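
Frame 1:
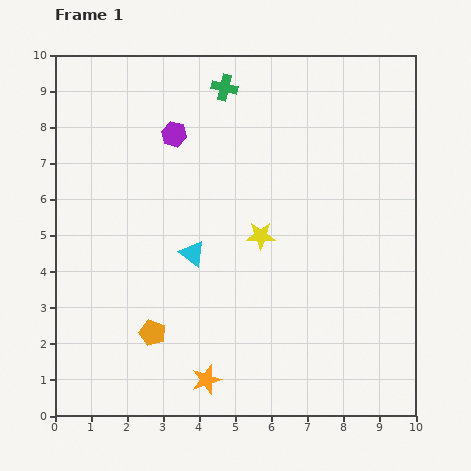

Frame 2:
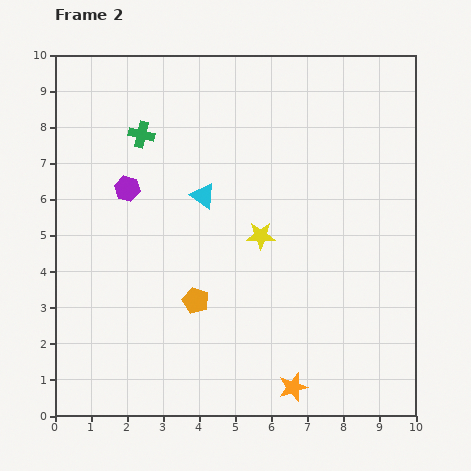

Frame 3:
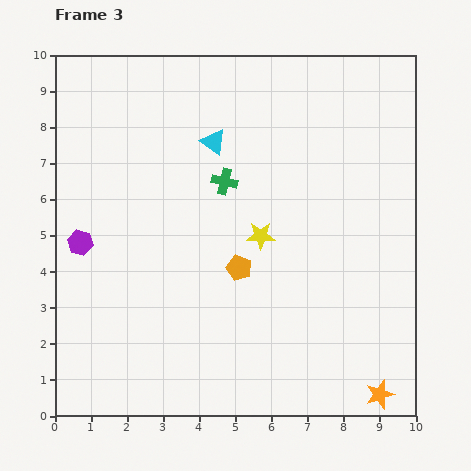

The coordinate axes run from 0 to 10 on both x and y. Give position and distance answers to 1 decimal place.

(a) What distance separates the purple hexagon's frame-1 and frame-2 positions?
2.0

The purple hexagon moved from (3.3, 7.8) to (2.0, 6.3), a distance of √(1.3² + 1.5²) ≈ 2.0.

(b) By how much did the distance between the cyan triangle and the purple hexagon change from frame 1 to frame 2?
-1.2

Distance in frame 1: 3.3. Distance in frame 2: 2.1.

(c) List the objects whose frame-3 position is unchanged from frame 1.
the yellow star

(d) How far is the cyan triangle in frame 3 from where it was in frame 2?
1.5

The cyan triangle moved from (4.1, 6.1) to (4.4, 7.6), a distance of √(0.3² + 1.5²) ≈ 1.5.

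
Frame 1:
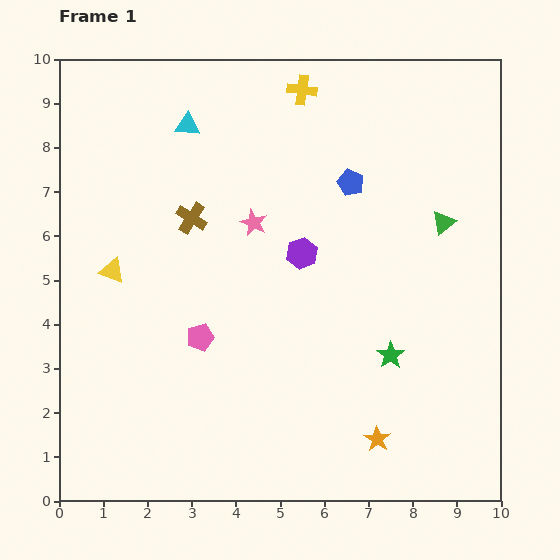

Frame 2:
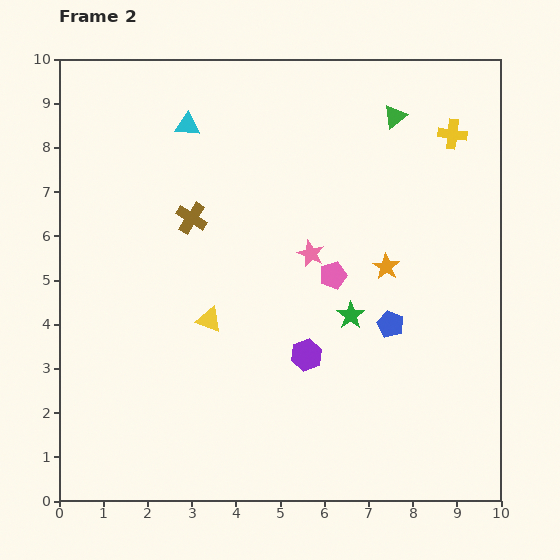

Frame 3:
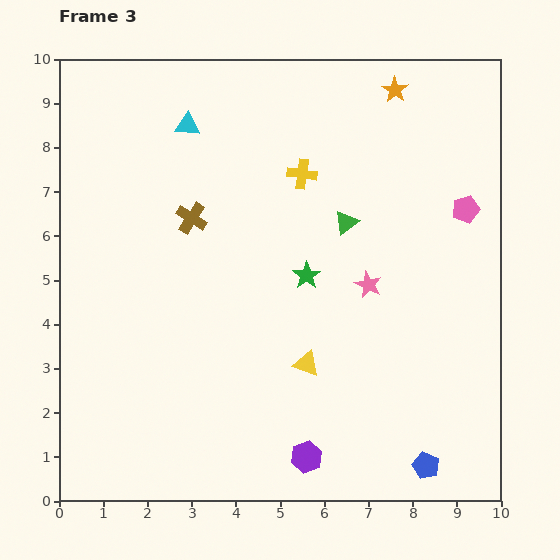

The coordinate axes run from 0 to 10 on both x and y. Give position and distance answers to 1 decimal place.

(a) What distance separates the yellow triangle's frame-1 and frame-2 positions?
2.5

The yellow triangle moved from (1.2, 5.2) to (3.4, 4.1), a distance of √(2.2² + 1.1²) ≈ 2.5.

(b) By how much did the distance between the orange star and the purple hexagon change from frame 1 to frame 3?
+4.0

Distance in frame 1: 4.5. Distance in frame 3: 8.5.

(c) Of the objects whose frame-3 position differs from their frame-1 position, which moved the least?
the yellow cross

(moved 1.9)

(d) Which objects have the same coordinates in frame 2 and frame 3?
the brown cross, the cyan triangle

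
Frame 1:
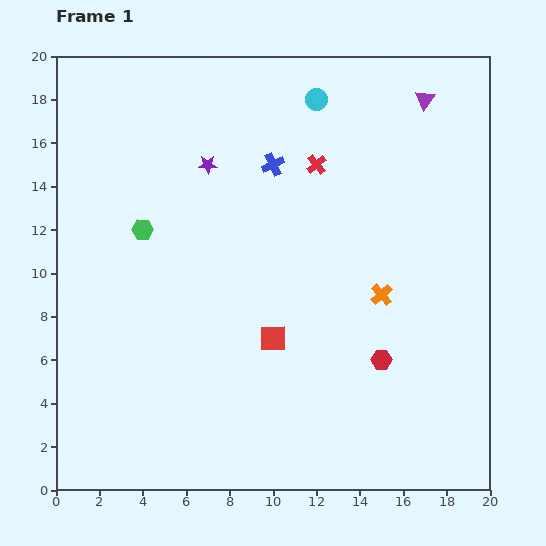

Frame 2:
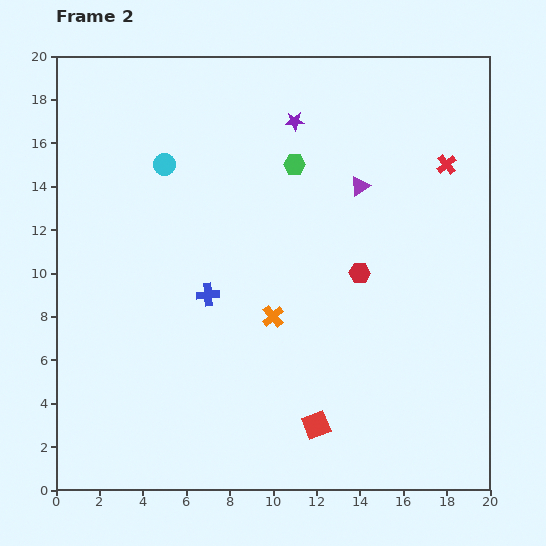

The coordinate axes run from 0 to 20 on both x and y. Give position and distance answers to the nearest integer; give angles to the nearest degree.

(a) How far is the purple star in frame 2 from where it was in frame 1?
4

The purple star moved from (7, 15) to (11, 17), a distance of √(4² + 2²) ≈ 4.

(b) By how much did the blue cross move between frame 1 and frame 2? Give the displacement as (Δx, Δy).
(-3, -6)

The blue cross was at (10, 15) in frame 1 and (7, 9) in frame 2.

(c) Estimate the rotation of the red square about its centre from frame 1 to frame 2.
19° counter-clockwise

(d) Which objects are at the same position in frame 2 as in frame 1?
none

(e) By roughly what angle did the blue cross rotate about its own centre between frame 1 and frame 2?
19° clockwise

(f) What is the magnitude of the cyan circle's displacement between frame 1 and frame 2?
8

The cyan circle moved from (12, 18) to (5, 15), a distance of √(7² + 3²) ≈ 8.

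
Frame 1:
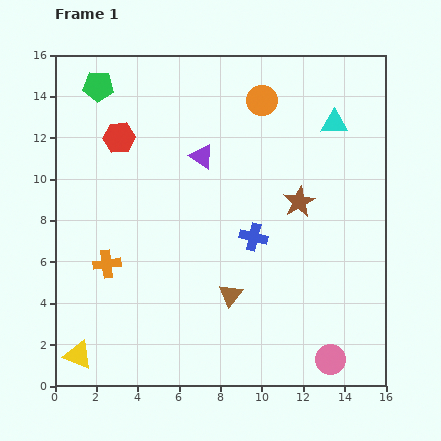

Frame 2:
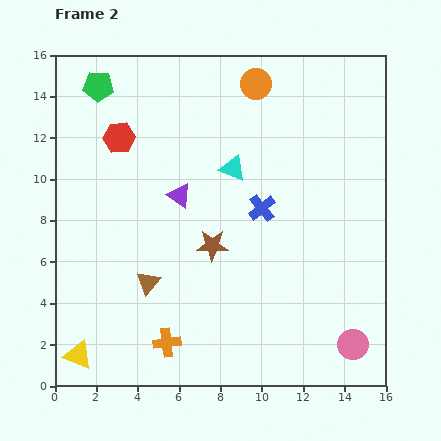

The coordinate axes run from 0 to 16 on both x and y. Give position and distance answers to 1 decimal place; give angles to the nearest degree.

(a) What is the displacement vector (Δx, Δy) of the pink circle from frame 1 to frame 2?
(1.1, 0.7)

The pink circle was at (13.3, 1.3) in frame 1 and (14.4, 2.0) in frame 2.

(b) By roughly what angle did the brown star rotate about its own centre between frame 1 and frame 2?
30° clockwise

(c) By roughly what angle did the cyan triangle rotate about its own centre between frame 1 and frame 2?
22° clockwise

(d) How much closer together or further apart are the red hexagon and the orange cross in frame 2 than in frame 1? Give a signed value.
+4.1

Distance in frame 1: 6.1. Distance in frame 2: 10.2.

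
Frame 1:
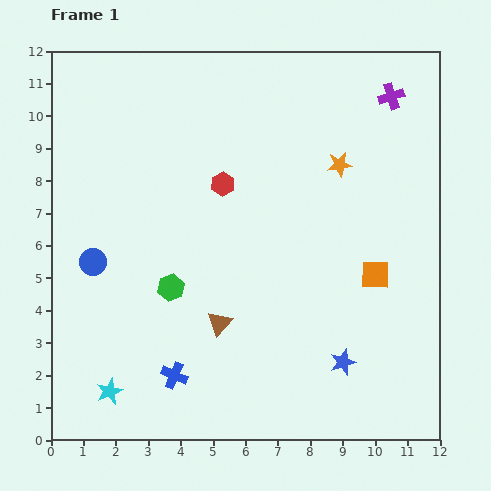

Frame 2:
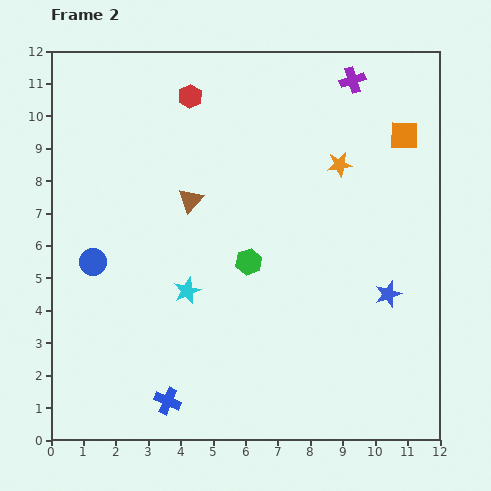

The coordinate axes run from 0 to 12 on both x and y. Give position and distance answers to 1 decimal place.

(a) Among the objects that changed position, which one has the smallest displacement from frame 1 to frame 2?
the blue cross

(moved 0.8)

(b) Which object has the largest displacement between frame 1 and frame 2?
the orange square

(moved 4.4; next 3.9)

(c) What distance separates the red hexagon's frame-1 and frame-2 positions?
2.9

The red hexagon moved from (5.3, 7.9) to (4.3, 10.6), a distance of √(1.0² + 2.7²) ≈ 2.9.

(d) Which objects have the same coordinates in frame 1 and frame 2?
the orange star, the blue circle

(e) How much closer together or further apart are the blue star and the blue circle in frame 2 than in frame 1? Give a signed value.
+0.9

Distance in frame 1: 8.3. Distance in frame 2: 9.2.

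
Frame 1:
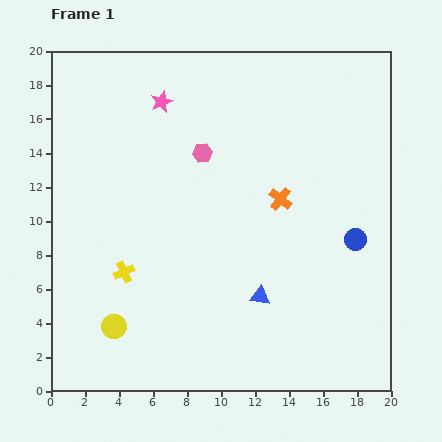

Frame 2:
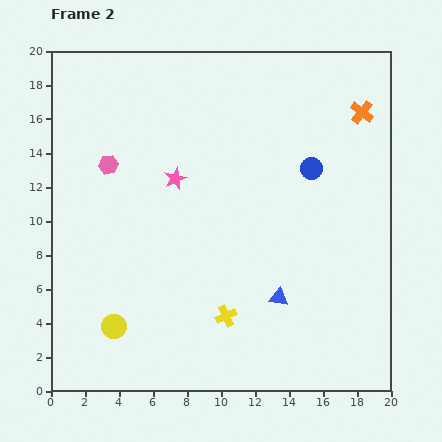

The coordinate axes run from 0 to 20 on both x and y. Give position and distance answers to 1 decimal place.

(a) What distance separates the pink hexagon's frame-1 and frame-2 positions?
5.5

The pink hexagon moved from (8.9, 14.0) to (3.4, 13.3), a distance of √(5.5² + 0.7²) ≈ 5.5.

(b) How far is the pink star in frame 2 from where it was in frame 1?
4.6

The pink star moved from (6.5, 17.0) to (7.3, 12.5), a distance of √(0.8² + 4.5²) ≈ 4.6.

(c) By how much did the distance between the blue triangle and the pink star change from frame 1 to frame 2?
-3.5

Distance in frame 1: 12.8. Distance in frame 2: 9.3.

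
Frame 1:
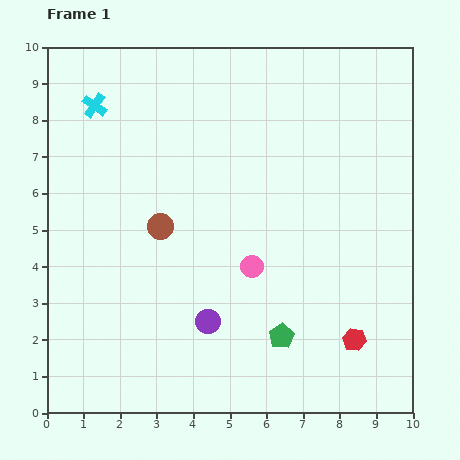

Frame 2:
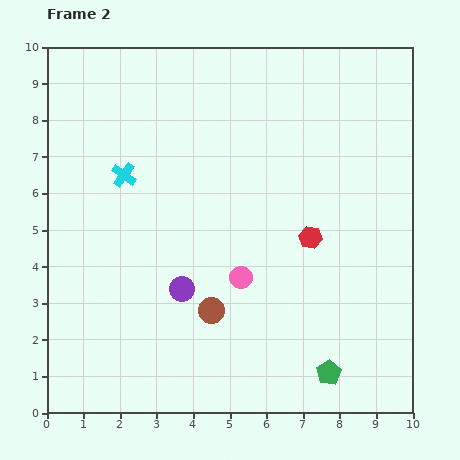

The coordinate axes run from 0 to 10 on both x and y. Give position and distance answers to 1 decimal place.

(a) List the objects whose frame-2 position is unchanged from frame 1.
none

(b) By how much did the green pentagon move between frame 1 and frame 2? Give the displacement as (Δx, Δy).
(1.3, -1.0)

The green pentagon was at (6.4, 2.1) in frame 1 and (7.7, 1.1) in frame 2.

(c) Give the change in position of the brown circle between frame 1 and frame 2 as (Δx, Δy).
(1.4, -2.3)

The brown circle was at (3.1, 5.1) in frame 1 and (4.5, 2.8) in frame 2.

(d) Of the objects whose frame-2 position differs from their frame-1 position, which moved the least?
the pink circle

(moved 0.4)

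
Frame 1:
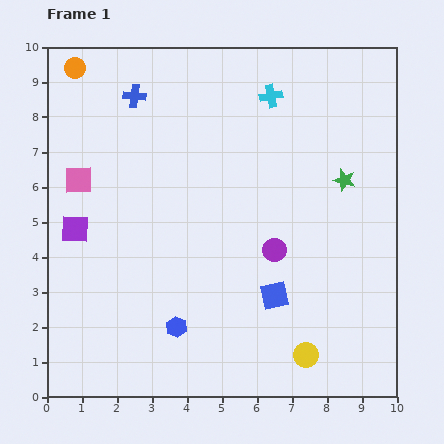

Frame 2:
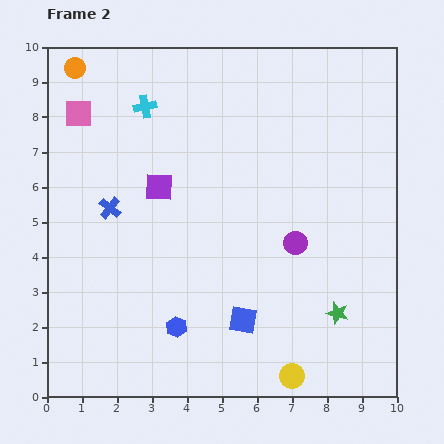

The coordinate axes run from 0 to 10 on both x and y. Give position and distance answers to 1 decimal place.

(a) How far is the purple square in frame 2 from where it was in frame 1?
2.7

The purple square moved from (0.8, 4.8) to (3.2, 6.0), a distance of √(2.4² + 1.2²) ≈ 2.7.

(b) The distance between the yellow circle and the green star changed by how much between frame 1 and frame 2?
-2.9

Distance in frame 1: 5.1. Distance in frame 2: 2.2.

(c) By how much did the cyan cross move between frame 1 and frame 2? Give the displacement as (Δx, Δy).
(-3.6, -0.3)

The cyan cross was at (6.4, 8.6) in frame 1 and (2.8, 8.3) in frame 2.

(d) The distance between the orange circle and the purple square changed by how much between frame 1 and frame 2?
-0.4

Distance in frame 1: 4.6. Distance in frame 2: 4.2.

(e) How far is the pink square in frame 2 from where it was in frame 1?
1.9

The pink square moved from (0.9, 6.2) to (0.9, 8.1), a distance of √(0.0² + 1.9²) ≈ 1.9.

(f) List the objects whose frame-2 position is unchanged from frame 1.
the orange circle, the blue hexagon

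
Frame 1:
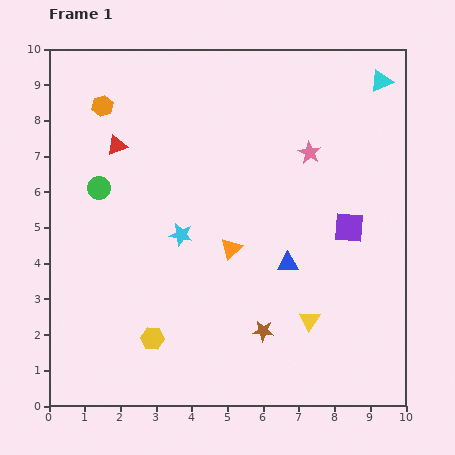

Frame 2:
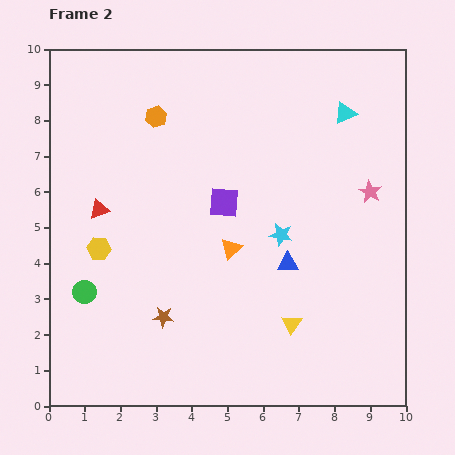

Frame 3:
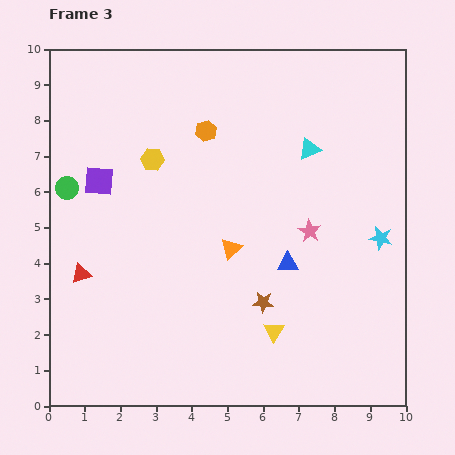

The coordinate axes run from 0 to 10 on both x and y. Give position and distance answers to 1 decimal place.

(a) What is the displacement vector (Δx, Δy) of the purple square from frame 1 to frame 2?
(-3.5, 0.7)

The purple square was at (8.4, 5.0) in frame 1 and (4.9, 5.7) in frame 2.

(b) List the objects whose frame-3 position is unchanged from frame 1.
the orange triangle, the blue triangle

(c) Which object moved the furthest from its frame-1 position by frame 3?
the purple square

(moved 7.1; next 5.6)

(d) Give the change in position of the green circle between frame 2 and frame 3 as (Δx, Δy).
(-0.5, 2.9)

The green circle was at (1.0, 3.2) in frame 2 and (0.5, 6.1) in frame 3.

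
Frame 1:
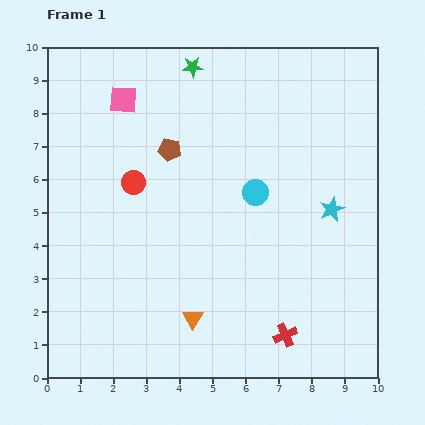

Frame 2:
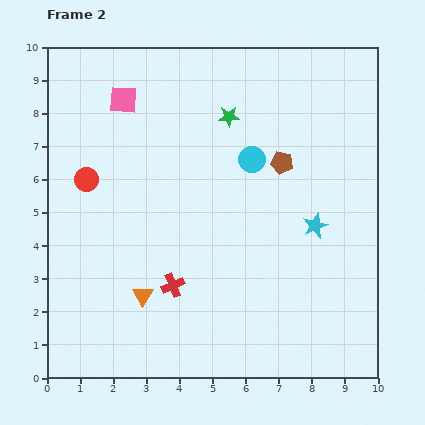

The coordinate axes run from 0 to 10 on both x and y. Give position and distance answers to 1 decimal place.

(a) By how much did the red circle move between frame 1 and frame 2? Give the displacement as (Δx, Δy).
(-1.4, 0.1)

The red circle was at (2.6, 5.9) in frame 1 and (1.2, 6.0) in frame 2.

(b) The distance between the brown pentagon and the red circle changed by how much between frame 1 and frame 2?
+4.4

Distance in frame 1: 1.5. Distance in frame 2: 5.9.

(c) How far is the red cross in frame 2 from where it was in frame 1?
3.7

The red cross moved from (7.2, 1.3) to (3.8, 2.8), a distance of √(3.4² + 1.5²) ≈ 3.7.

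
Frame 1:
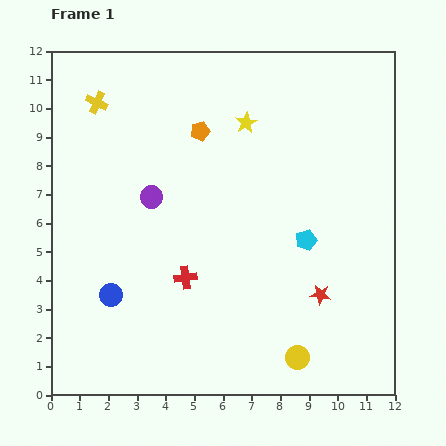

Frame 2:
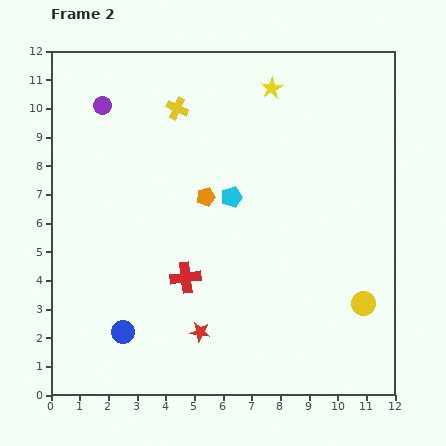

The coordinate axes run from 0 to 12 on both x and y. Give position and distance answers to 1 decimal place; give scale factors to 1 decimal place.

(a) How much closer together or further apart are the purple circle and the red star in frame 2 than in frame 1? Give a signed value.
+1.8

Distance in frame 1: 6.8. Distance in frame 2: 8.6.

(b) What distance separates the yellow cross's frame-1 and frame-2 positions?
2.8

The yellow cross moved from (1.6, 10.2) to (4.4, 10.0), a distance of √(2.8² + 0.2²) ≈ 2.8.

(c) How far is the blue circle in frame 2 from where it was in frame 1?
1.4

The blue circle moved from (2.1, 3.5) to (2.5, 2.2), a distance of √(0.4² + 1.3²) ≈ 1.4.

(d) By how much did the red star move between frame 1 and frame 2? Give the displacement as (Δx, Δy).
(-4.2, -1.3)

The red star was at (9.4, 3.5) in frame 1 and (5.2, 2.2) in frame 2.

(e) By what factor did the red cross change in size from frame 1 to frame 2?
1.3×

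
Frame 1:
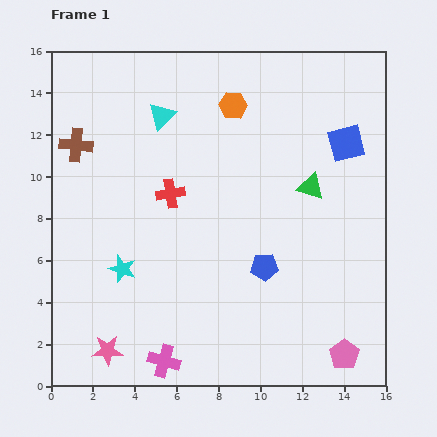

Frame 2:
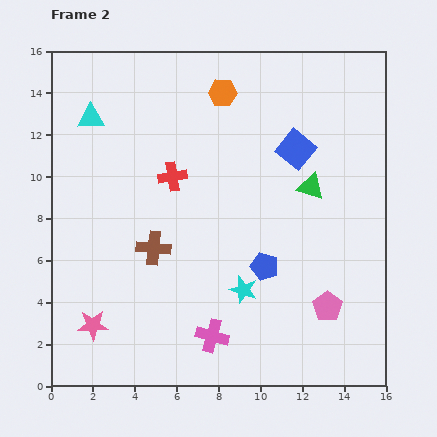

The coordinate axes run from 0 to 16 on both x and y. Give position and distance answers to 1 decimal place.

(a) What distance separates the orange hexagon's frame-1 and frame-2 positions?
0.8

The orange hexagon moved from (8.7, 13.4) to (8.2, 14.0), a distance of √(0.5² + 0.6²) ≈ 0.8.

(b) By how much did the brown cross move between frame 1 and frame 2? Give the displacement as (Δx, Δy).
(3.7, -4.9)

The brown cross was at (1.2, 11.5) in frame 1 and (4.9, 6.6) in frame 2.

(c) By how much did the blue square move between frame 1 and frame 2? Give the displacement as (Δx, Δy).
(-2.4, -0.3)

The blue square was at (14.1, 11.6) in frame 1 and (11.7, 11.3) in frame 2.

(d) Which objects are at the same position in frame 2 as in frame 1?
the blue pentagon, the green triangle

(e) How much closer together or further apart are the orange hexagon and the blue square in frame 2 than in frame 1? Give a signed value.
-1.3

Distance in frame 1: 5.7. Distance in frame 2: 4.4.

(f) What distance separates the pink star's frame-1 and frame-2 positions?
1.4

The pink star moved from (2.7, 1.7) to (2.0, 2.9), a distance of √(0.7² + 1.2²) ≈ 1.4.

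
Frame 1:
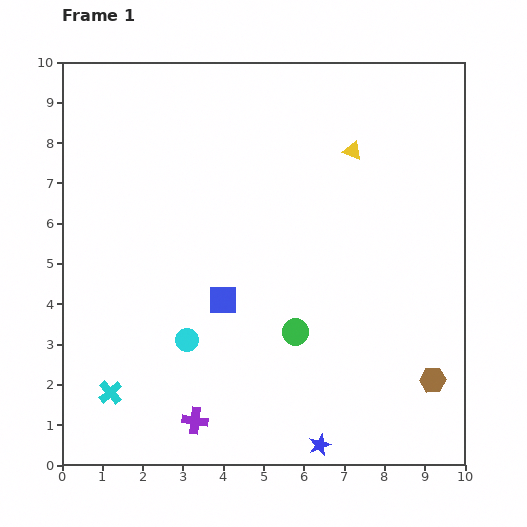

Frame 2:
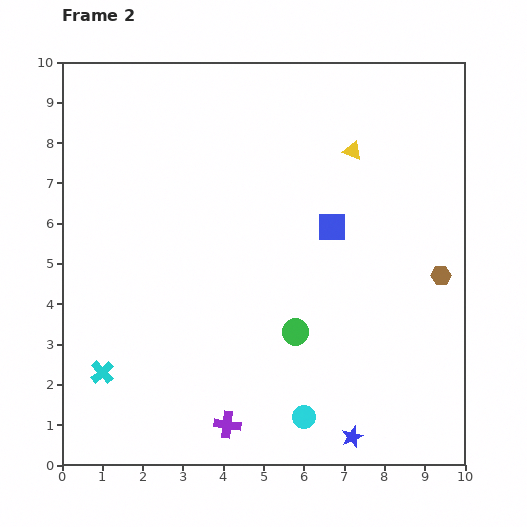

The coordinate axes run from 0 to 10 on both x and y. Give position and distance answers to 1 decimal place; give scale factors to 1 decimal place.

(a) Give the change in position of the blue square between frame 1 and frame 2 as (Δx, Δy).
(2.7, 1.8)

The blue square was at (4.0, 4.1) in frame 1 and (6.7, 5.9) in frame 2.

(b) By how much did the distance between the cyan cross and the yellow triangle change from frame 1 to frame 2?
-0.2

Distance in frame 1: 8.5. Distance in frame 2: 8.3.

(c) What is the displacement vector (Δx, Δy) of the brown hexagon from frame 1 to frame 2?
(0.2, 2.6)

The brown hexagon was at (9.2, 2.1) in frame 1 and (9.4, 4.7) in frame 2.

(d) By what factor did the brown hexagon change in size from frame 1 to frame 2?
0.8×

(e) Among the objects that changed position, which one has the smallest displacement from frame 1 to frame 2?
the cyan cross

(moved 0.5)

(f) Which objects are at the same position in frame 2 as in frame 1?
the green circle, the yellow triangle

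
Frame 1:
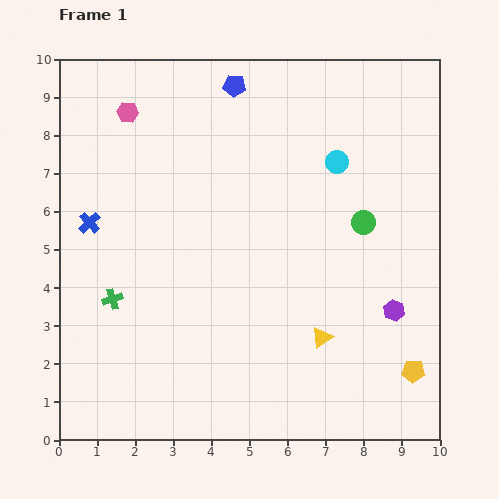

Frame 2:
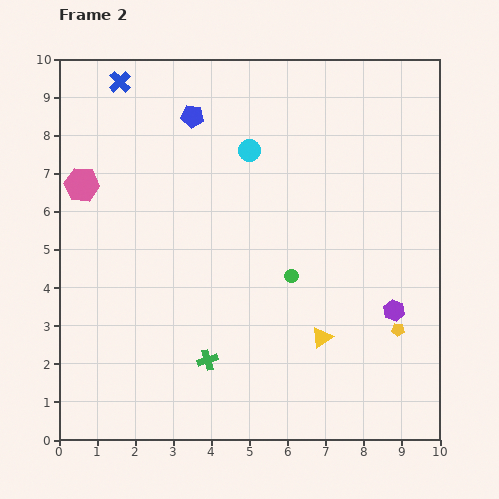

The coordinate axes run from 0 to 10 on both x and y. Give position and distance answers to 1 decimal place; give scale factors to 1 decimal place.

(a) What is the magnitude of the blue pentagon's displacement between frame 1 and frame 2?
1.4

The blue pentagon moved from (4.6, 9.3) to (3.5, 8.5), a distance of √(1.1² + 0.8²) ≈ 1.4.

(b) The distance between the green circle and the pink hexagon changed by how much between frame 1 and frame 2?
-0.8

Distance in frame 1: 6.8. Distance in frame 2: 6.0.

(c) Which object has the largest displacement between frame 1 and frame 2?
the blue cross

(moved 3.8; next 3.0)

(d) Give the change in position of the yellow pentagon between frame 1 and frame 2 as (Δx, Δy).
(-0.4, 1.1)

The yellow pentagon was at (9.3, 1.8) in frame 1 and (8.9, 2.9) in frame 2.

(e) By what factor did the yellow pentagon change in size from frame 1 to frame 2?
0.6×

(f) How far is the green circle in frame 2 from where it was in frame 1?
2.4

The green circle moved from (8.0, 5.7) to (6.1, 4.3), a distance of √(1.9² + 1.4²) ≈ 2.4.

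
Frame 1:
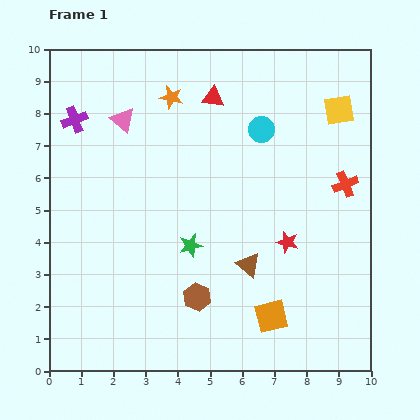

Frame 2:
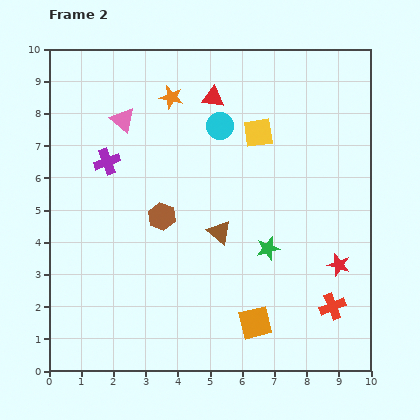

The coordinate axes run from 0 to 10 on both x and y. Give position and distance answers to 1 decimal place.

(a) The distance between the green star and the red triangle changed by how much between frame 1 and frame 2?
+0.3

Distance in frame 1: 4.7. Distance in frame 2: 5.0.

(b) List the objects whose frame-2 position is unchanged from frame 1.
the red triangle, the pink triangle, the orange star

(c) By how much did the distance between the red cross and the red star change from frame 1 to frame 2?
-1.2

Distance in frame 1: 2.5. Distance in frame 2: 1.3.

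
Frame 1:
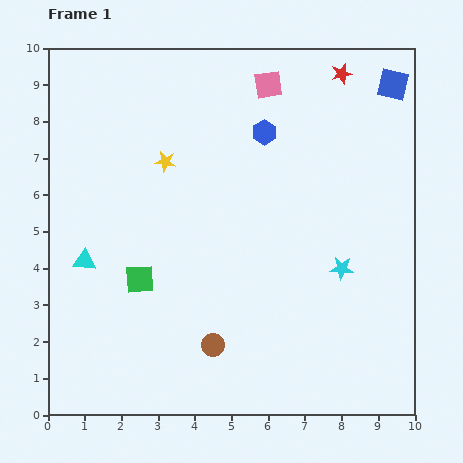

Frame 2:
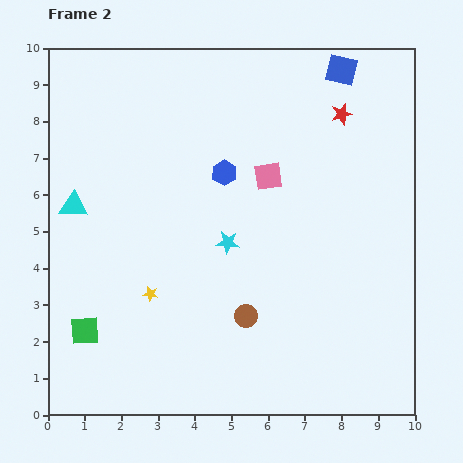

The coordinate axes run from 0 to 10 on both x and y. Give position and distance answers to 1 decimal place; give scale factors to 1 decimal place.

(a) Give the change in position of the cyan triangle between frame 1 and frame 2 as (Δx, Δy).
(-0.3, 1.5)

The cyan triangle was at (1.0, 4.2) in frame 1 and (0.7, 5.7) in frame 2.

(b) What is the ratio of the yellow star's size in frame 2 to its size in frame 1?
0.7×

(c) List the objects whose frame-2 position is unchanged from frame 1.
none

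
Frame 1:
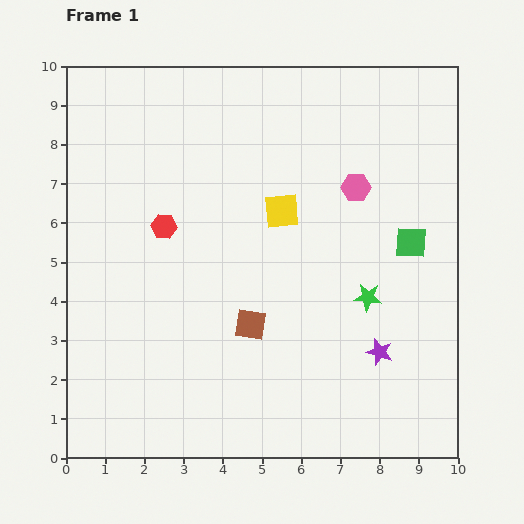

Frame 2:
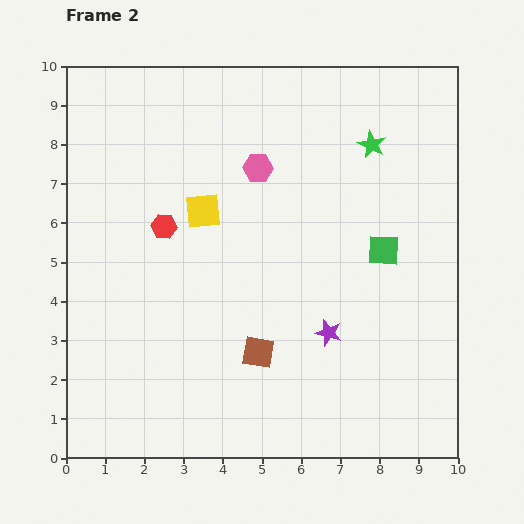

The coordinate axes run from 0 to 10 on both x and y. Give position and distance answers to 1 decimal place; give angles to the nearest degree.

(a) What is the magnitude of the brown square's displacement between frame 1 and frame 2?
0.7

The brown square moved from (4.7, 3.4) to (4.9, 2.7), a distance of √(0.2² + 0.7²) ≈ 0.7.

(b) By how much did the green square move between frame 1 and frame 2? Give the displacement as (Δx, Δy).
(-0.7, -0.2)

The green square was at (8.8, 5.5) in frame 1 and (8.1, 5.3) in frame 2.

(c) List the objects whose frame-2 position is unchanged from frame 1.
the red hexagon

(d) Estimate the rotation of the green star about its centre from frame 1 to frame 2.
21° clockwise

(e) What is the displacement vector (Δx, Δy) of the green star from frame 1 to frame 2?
(0.1, 3.9)

The green star was at (7.7, 4.1) in frame 1 and (7.8, 8.0) in frame 2.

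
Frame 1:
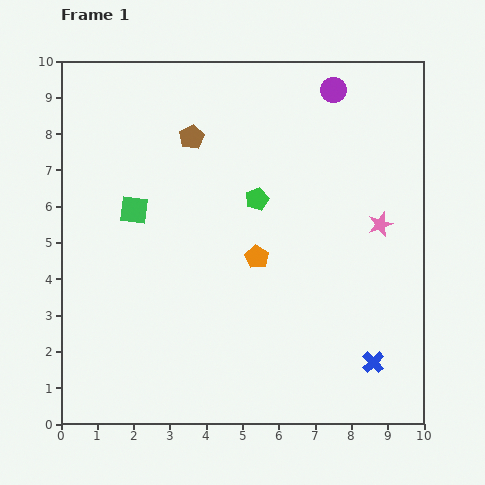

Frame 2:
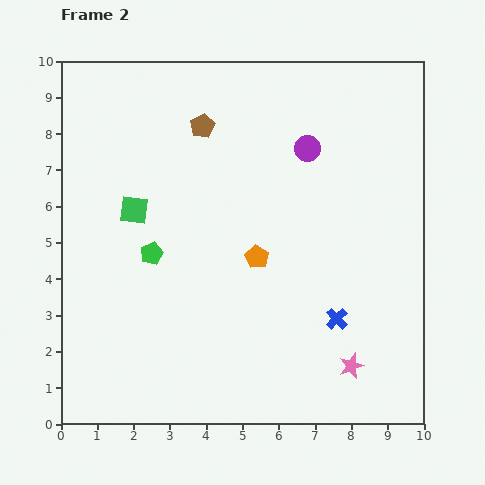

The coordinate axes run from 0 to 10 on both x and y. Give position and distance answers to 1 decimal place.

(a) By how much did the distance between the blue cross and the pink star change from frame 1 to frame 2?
-2.4

Distance in frame 1: 3.8. Distance in frame 2: 1.4.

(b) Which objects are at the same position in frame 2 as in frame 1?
the orange pentagon, the green square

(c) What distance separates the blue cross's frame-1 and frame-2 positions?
1.6

The blue cross moved from (8.6, 1.7) to (7.6, 2.9), a distance of √(1.0² + 1.2²) ≈ 1.6.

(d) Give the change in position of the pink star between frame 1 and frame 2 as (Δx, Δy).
(-0.8, -3.9)

The pink star was at (8.8, 5.5) in frame 1 and (8.0, 1.6) in frame 2.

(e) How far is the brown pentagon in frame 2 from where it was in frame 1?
0.4

The brown pentagon moved from (3.6, 7.9) to (3.9, 8.2), a distance of √(0.3² + 0.3²) ≈ 0.4.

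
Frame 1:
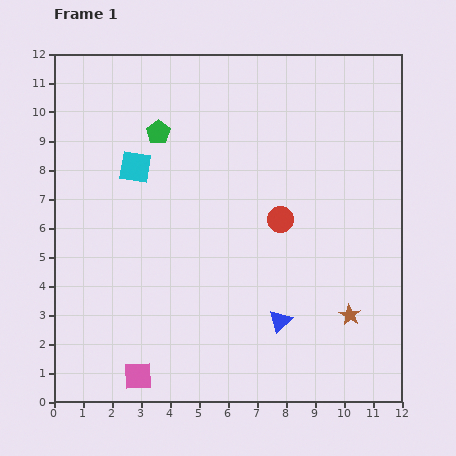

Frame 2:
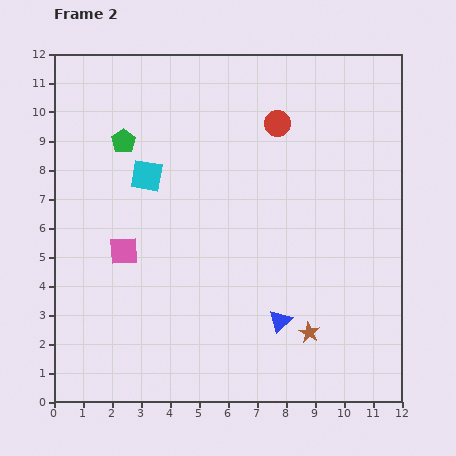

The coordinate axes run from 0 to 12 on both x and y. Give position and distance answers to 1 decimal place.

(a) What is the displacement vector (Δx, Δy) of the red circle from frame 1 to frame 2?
(-0.1, 3.3)

The red circle was at (7.8, 6.3) in frame 1 and (7.7, 9.6) in frame 2.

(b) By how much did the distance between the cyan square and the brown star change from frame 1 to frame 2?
-1.2

Distance in frame 1: 9.0. Distance in frame 2: 7.8.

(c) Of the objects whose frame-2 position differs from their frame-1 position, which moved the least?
the cyan square

(moved 0.5)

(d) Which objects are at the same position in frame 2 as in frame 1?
the blue triangle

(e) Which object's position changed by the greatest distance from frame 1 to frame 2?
the pink square

(moved 4.3; next 3.3)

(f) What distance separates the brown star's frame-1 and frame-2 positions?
1.5

The brown star moved from (10.2, 3.0) to (8.8, 2.4), a distance of √(1.4² + 0.6²) ≈ 1.5.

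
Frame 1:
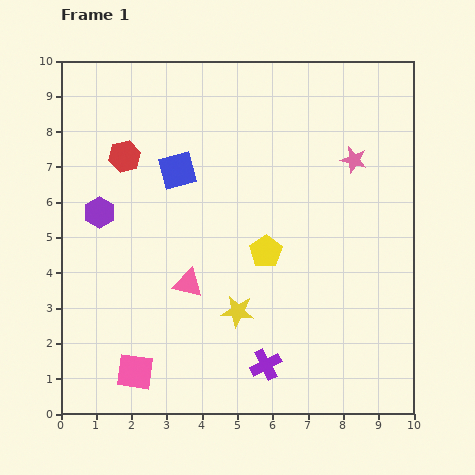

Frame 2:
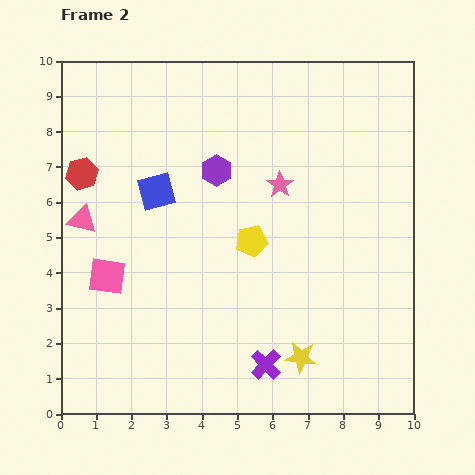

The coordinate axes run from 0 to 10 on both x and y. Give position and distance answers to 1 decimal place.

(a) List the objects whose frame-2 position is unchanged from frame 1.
the purple cross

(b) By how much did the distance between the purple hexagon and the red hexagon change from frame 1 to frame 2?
+2.1

Distance in frame 1: 1.7. Distance in frame 2: 3.8.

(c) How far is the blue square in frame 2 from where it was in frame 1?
0.8

The blue square moved from (3.3, 6.9) to (2.7, 6.3), a distance of √(0.6² + 0.6²) ≈ 0.8.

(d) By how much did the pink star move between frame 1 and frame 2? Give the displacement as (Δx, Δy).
(-2.1, -0.7)

The pink star was at (8.3, 7.2) in frame 1 and (6.2, 6.5) in frame 2.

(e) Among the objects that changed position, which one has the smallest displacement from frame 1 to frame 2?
the yellow pentagon

(moved 0.5)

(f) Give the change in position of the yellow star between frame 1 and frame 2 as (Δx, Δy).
(1.8, -1.3)

The yellow star was at (5.0, 2.9) in frame 1 and (6.8, 1.6) in frame 2.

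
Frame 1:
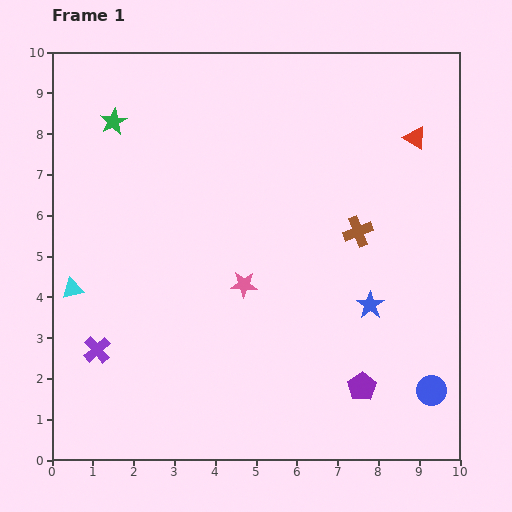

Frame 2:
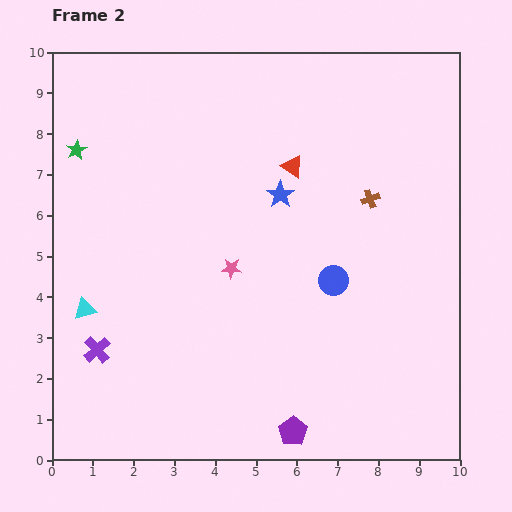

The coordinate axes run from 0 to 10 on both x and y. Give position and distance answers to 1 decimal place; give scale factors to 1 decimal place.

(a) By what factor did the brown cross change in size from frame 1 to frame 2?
0.6×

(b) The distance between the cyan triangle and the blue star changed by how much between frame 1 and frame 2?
-1.7

Distance in frame 1: 7.3. Distance in frame 2: 5.6.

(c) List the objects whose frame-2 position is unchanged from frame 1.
the purple cross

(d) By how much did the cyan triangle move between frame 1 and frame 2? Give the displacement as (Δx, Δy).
(0.3, -0.5)

The cyan triangle was at (0.5, 4.2) in frame 1 and (0.8, 3.7) in frame 2.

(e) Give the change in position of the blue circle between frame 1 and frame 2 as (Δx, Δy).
(-2.4, 2.7)

The blue circle was at (9.3, 1.7) in frame 1 and (6.9, 4.4) in frame 2.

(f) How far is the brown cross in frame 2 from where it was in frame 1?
0.9

The brown cross moved from (7.5, 5.6) to (7.8, 6.4), a distance of √(0.3² + 0.8²) ≈ 0.9.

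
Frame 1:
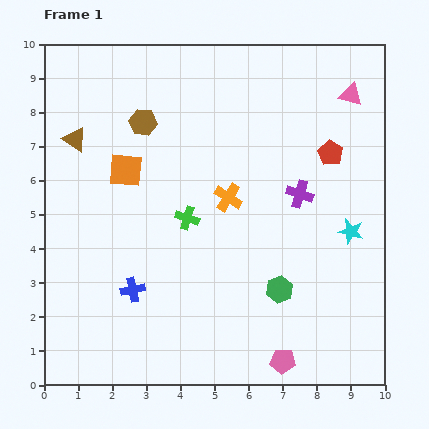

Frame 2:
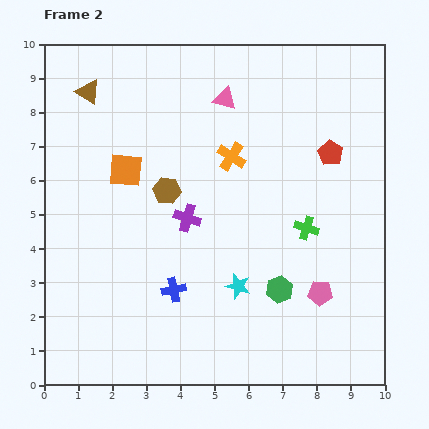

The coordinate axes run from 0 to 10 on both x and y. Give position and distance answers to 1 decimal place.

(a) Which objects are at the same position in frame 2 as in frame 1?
the orange square, the red pentagon, the green hexagon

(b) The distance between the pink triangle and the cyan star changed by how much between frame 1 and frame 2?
+1.5

Distance in frame 1: 4.0. Distance in frame 2: 5.5.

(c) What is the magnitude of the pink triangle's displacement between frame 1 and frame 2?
3.7

The pink triangle moved from (9.0, 8.5) to (5.3, 8.4), a distance of √(3.7² + 0.1²) ≈ 3.7.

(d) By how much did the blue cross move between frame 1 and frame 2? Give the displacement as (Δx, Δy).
(1.2, 0.0)

The blue cross was at (2.6, 2.8) in frame 1 and (3.8, 2.8) in frame 2.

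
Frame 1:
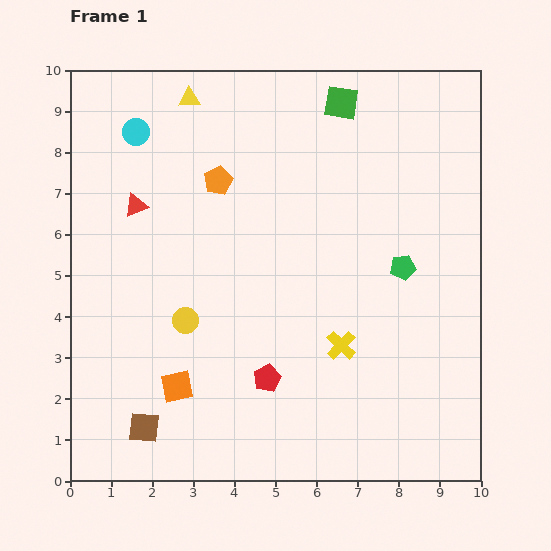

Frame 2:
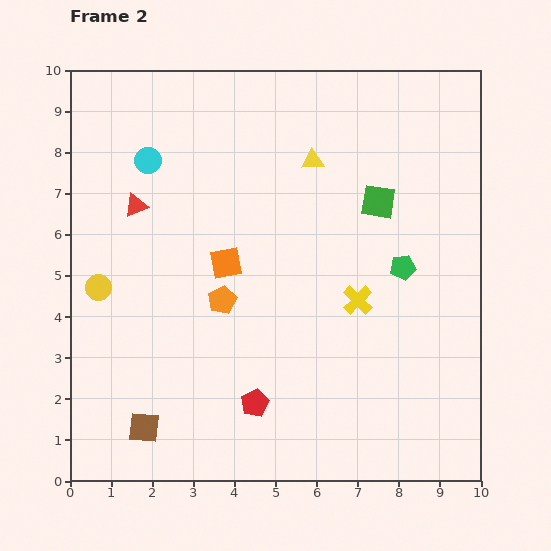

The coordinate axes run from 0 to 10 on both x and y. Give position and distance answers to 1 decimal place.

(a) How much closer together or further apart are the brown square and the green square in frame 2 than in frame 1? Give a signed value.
-1.3

Distance in frame 1: 9.2. Distance in frame 2: 7.9.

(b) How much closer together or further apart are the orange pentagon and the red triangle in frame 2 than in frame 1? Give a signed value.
+1.0

Distance in frame 1: 2.1. Distance in frame 2: 3.1.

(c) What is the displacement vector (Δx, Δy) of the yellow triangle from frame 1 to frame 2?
(3.0, -1.5)

The yellow triangle was at (2.9, 9.3) in frame 1 and (5.9, 7.8) in frame 2.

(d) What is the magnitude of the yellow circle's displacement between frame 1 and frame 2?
2.2

The yellow circle moved from (2.8, 3.9) to (0.7, 4.7), a distance of √(2.1² + 0.8²) ≈ 2.2.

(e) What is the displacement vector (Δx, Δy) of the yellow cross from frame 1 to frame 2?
(0.4, 1.1)

The yellow cross was at (6.6, 3.3) in frame 1 and (7.0, 4.4) in frame 2.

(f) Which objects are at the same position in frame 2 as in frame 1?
the red triangle, the brown square, the green pentagon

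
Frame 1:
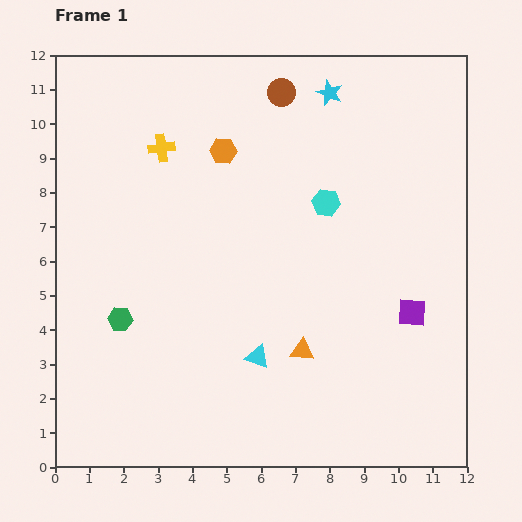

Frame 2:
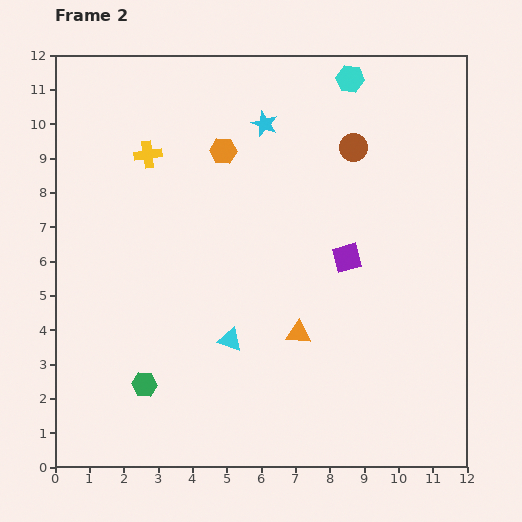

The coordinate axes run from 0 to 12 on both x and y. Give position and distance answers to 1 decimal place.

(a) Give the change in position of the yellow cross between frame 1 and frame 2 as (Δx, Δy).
(-0.4, -0.2)

The yellow cross was at (3.1, 9.3) in frame 1 and (2.7, 9.1) in frame 2.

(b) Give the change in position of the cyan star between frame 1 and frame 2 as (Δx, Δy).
(-1.9, -0.9)

The cyan star was at (8.0, 10.9) in frame 1 and (6.1, 10.0) in frame 2.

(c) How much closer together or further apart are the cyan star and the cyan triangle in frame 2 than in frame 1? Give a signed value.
-1.6

Distance in frame 1: 8.0. Distance in frame 2: 6.4.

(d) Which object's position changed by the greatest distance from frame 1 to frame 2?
the cyan hexagon

(moved 3.7; next 2.6)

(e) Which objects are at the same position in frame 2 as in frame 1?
the orange hexagon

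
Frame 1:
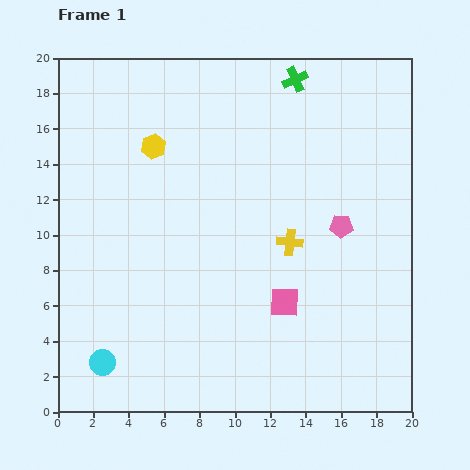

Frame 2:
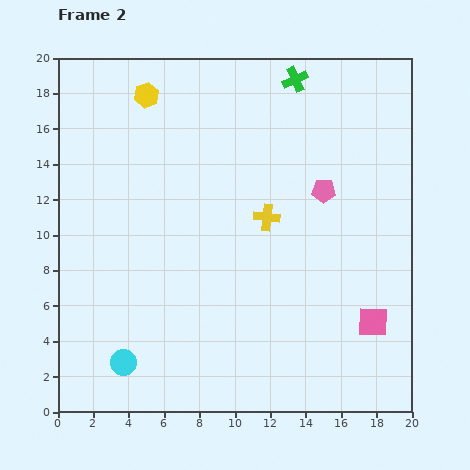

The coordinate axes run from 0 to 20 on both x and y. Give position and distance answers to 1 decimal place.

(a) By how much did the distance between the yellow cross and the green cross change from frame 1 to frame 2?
-1.2

Distance in frame 1: 9.2. Distance in frame 2: 8.0.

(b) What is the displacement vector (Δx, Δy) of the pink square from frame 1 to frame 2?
(5.0, -1.1)

The pink square was at (12.8, 6.2) in frame 1 and (17.8, 5.1) in frame 2.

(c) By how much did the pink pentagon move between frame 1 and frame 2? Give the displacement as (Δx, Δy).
(-1.0, 2.0)

The pink pentagon was at (16.0, 10.5) in frame 1 and (15.0, 12.5) in frame 2.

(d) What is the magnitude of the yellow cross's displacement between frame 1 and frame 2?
1.9

The yellow cross moved from (13.1, 9.6) to (11.8, 11.0), a distance of √(1.3² + 1.4²) ≈ 1.9.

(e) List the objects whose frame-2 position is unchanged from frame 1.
the green cross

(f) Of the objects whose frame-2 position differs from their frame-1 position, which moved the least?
the cyan circle

(moved 1.2)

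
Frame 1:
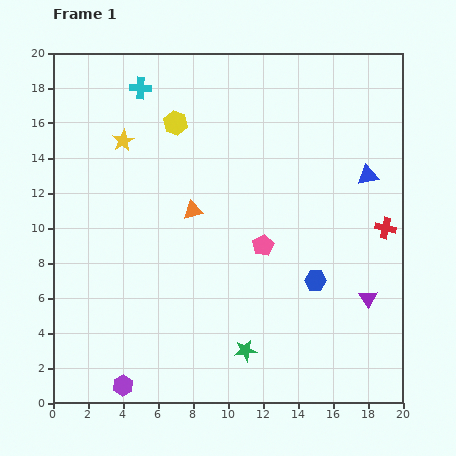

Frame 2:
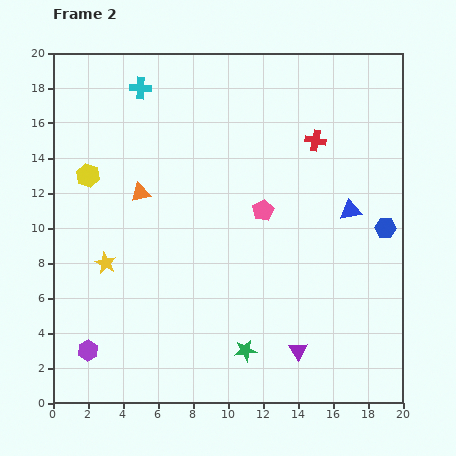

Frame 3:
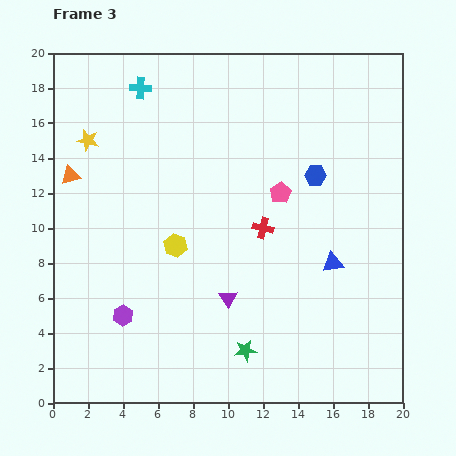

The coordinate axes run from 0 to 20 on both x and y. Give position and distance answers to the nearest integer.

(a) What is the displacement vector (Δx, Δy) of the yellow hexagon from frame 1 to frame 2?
(-5, -3)

The yellow hexagon was at (7, 16) in frame 1 and (2, 13) in frame 2.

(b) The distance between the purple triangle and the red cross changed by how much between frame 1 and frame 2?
+8

Distance in frame 1: 4. Distance in frame 2: 12.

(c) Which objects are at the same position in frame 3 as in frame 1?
the cyan cross, the green star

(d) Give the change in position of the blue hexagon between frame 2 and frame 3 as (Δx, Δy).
(-4, 3)

The blue hexagon was at (19, 10) in frame 2 and (15, 13) in frame 3.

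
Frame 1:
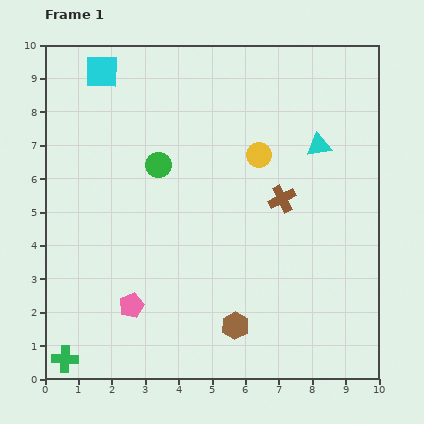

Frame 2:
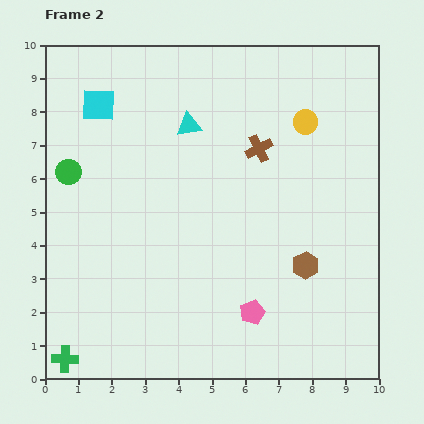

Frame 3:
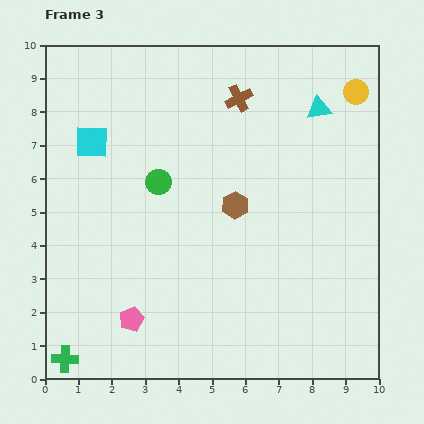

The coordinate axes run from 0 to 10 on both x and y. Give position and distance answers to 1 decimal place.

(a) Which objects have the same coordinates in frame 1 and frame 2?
the green cross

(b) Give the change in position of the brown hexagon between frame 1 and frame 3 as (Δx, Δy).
(0.0, 3.6)

The brown hexagon was at (5.7, 1.6) in frame 1 and (5.7, 5.2) in frame 3.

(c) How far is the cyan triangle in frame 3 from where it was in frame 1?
1.1

The cyan triangle moved from (8.2, 7.0) to (8.2, 8.1), a distance of √(0.0² + 1.1²) ≈ 1.1.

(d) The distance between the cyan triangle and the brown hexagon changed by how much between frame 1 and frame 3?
-2.2

Distance in frame 1: 6.0. Distance in frame 3: 3.8.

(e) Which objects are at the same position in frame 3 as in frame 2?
the green cross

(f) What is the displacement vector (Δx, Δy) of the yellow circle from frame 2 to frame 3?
(1.5, 0.9)

The yellow circle was at (7.8, 7.7) in frame 2 and (9.3, 8.6) in frame 3.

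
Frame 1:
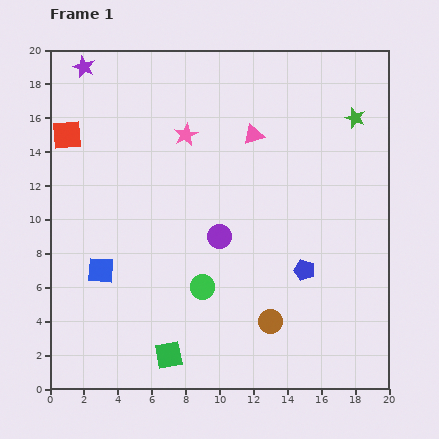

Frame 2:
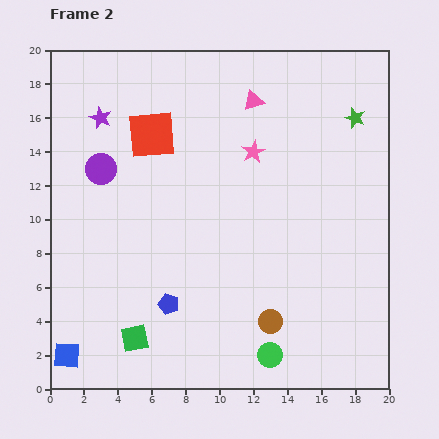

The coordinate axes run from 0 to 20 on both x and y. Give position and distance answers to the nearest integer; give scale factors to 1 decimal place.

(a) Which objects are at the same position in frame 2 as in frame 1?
the brown circle, the green star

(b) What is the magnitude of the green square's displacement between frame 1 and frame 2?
2

The green square moved from (7, 2) to (5, 3), a distance of √(2² + 1²) ≈ 2.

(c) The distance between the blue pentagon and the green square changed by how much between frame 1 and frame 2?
-6

Distance in frame 1: 9. Distance in frame 2: 3.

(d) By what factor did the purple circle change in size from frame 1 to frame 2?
1.3×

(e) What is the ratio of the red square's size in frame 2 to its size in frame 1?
1.6×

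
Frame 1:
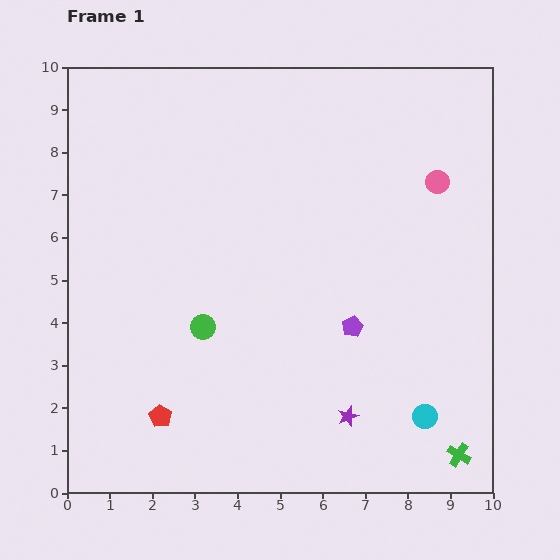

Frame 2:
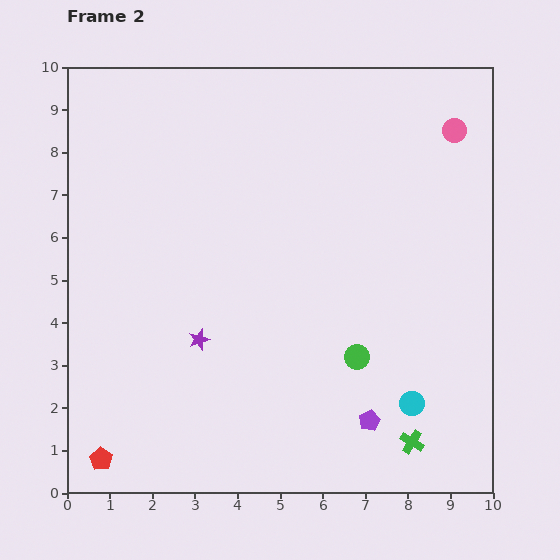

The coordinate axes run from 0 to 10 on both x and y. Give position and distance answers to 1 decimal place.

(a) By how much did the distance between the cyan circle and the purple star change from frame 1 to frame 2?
+3.4

Distance in frame 1: 1.8. Distance in frame 2: 5.2.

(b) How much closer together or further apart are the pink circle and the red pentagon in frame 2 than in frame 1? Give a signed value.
+2.8

Distance in frame 1: 8.5. Distance in frame 2: 11.3.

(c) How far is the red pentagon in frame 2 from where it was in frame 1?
1.7

The red pentagon moved from (2.2, 1.8) to (0.8, 0.8), a distance of √(1.4² + 1.0²) ≈ 1.7.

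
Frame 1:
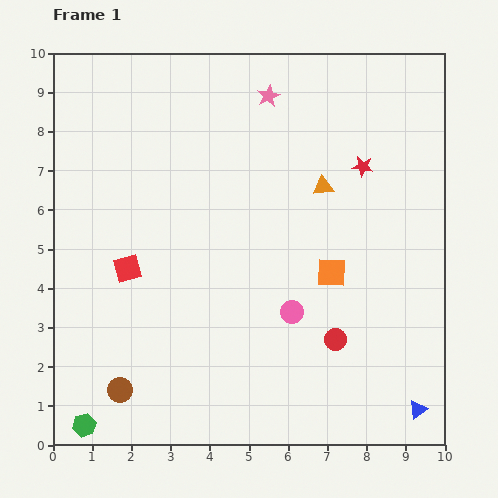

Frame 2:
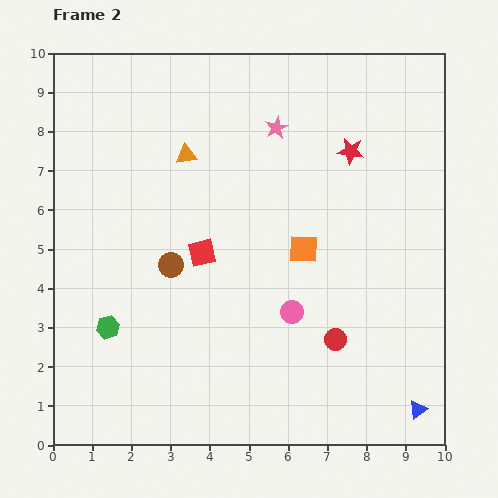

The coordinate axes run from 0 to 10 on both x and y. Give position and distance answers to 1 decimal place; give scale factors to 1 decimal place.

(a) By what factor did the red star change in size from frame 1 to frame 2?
1.3×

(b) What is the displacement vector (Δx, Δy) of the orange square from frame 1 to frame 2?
(-0.7, 0.6)

The orange square was at (7.1, 4.4) in frame 1 and (6.4, 5.0) in frame 2.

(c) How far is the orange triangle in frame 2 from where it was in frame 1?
3.6

The orange triangle moved from (6.9, 6.6) to (3.4, 7.4), a distance of √(3.5² + 0.8²) ≈ 3.6.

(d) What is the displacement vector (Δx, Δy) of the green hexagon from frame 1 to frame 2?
(0.6, 2.5)

The green hexagon was at (0.8, 0.5) in frame 1 and (1.4, 3.0) in frame 2.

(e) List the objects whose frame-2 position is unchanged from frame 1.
the pink circle, the blue triangle, the red circle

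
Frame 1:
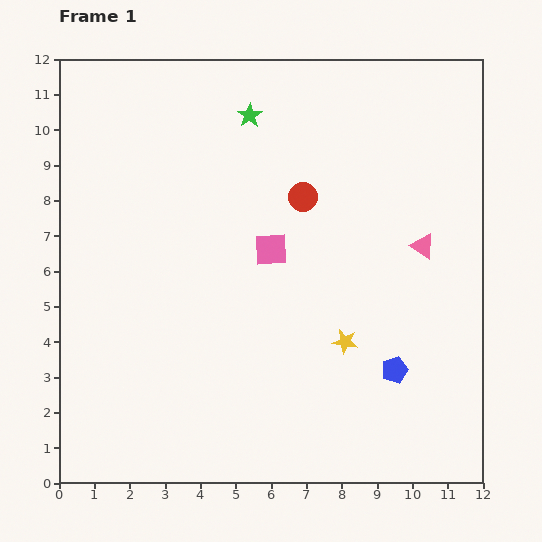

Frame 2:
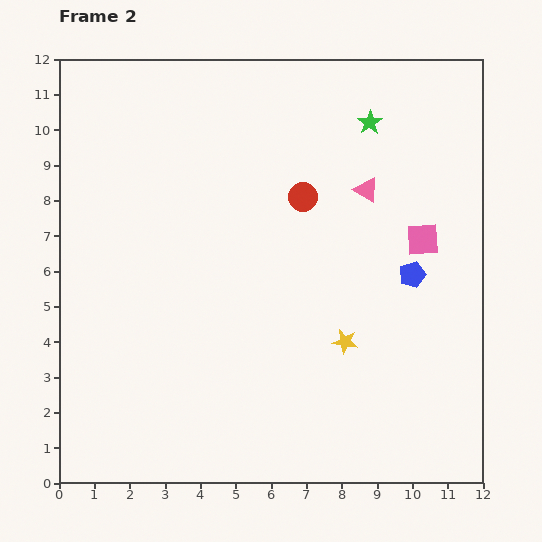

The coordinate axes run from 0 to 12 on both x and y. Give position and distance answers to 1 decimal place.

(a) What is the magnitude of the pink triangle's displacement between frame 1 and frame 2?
2.3

The pink triangle moved from (10.3, 6.7) to (8.7, 8.3), a distance of √(1.6² + 1.6²) ≈ 2.3.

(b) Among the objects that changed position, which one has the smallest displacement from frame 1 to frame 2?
the pink triangle

(moved 2.3)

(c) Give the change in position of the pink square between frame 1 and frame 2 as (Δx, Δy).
(4.3, 0.3)

The pink square was at (6.0, 6.6) in frame 1 and (10.3, 6.9) in frame 2.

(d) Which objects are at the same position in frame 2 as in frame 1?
the yellow star, the red circle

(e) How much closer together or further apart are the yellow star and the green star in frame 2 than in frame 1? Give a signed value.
-0.7

Distance in frame 1: 6.9. Distance in frame 2: 6.2.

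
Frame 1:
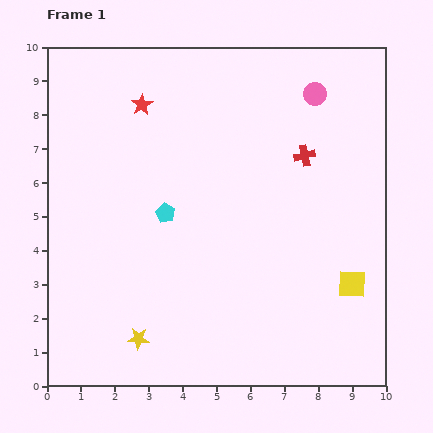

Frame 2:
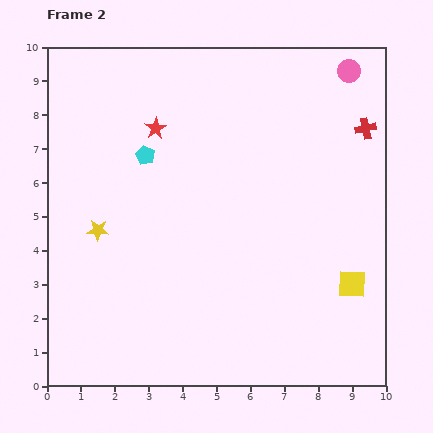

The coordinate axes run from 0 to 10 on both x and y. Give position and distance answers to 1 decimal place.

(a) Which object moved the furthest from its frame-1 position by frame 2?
the yellow star

(moved 3.4; next 2.0)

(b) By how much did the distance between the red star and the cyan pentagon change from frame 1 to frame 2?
-2.4

Distance in frame 1: 3.3. Distance in frame 2: 0.9.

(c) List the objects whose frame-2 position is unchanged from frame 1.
the yellow square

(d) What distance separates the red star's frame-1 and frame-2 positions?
0.8

The red star moved from (2.8, 8.3) to (3.2, 7.6), a distance of √(0.4² + 0.7²) ≈ 0.8.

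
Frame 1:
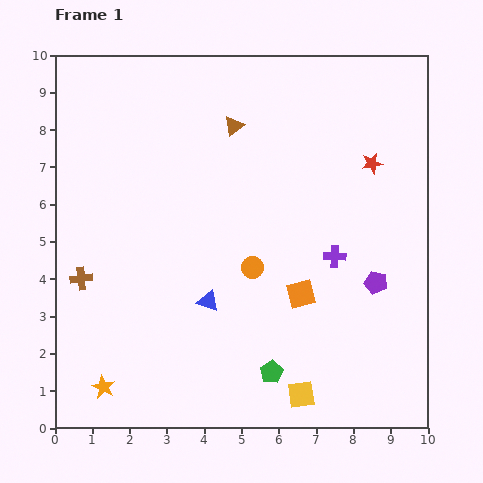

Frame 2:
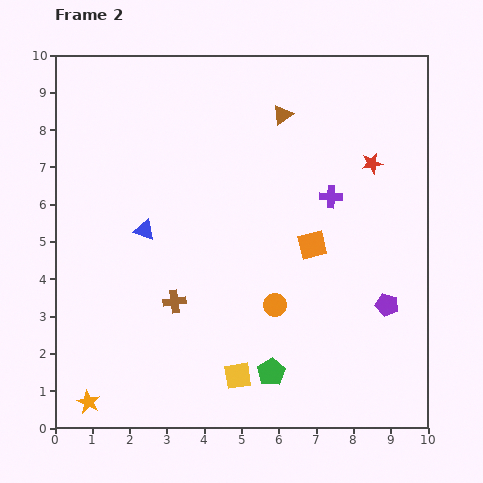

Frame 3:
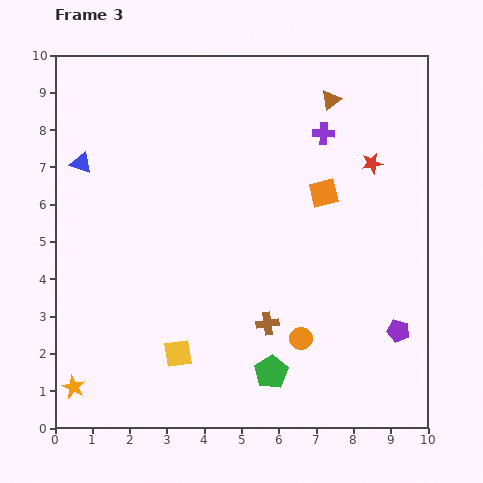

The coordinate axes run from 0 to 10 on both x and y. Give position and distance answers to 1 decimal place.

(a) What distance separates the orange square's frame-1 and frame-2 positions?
1.3

The orange square moved from (6.6, 3.6) to (6.9, 4.9), a distance of √(0.3² + 1.3²) ≈ 1.3.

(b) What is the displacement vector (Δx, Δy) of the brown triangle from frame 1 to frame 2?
(1.3, 0.3)

The brown triangle was at (4.8, 8.1) in frame 1 and (6.1, 8.4) in frame 2.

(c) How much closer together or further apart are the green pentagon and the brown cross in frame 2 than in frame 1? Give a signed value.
-2.5

Distance in frame 1: 5.7. Distance in frame 2: 3.2.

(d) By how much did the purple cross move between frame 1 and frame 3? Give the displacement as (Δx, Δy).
(-0.3, 3.3)

The purple cross was at (7.5, 4.6) in frame 1 and (7.2, 7.9) in frame 3.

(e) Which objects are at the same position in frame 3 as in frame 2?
the green pentagon, the red star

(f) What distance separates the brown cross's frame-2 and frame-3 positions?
2.6

The brown cross moved from (3.2, 3.4) to (5.7, 2.8), a distance of √(2.5² + 0.6²) ≈ 2.6.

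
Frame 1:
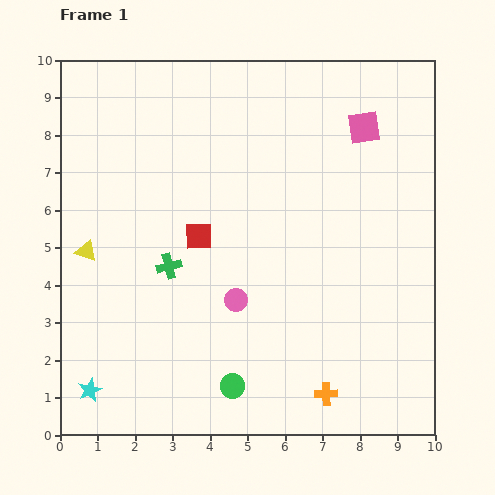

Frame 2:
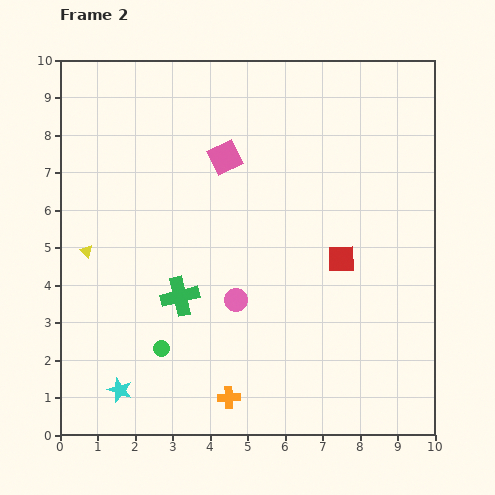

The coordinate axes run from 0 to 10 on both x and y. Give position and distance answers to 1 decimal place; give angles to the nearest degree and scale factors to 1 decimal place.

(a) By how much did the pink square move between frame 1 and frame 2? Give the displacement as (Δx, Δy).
(-3.7, -0.8)

The pink square was at (8.1, 8.2) in frame 1 and (4.4, 7.4) in frame 2.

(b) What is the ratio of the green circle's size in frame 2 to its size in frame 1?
0.7×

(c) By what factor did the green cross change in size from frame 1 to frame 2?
1.5×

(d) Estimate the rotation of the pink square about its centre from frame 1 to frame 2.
19° counter-clockwise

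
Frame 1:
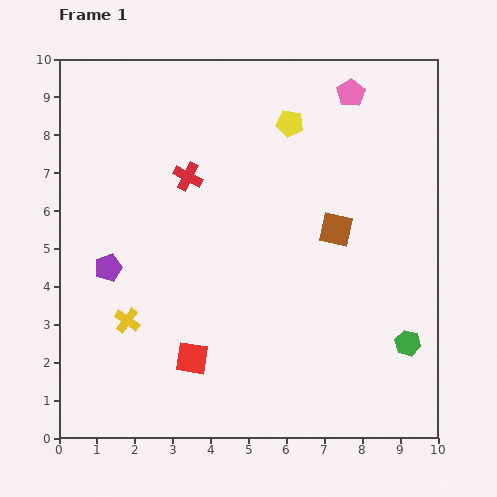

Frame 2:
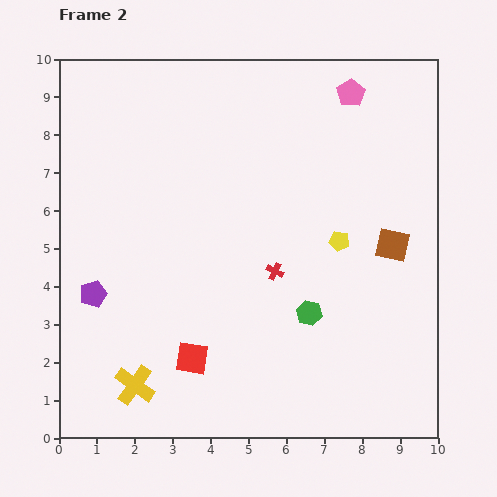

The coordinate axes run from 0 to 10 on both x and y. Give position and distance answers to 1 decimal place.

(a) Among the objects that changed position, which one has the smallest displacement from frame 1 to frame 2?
the purple pentagon

(moved 0.8)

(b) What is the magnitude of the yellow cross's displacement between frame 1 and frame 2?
1.7

The yellow cross moved from (1.8, 3.1) to (2.0, 1.4), a distance of √(0.2² + 1.7²) ≈ 1.7.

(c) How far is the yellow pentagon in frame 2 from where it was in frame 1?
3.4

The yellow pentagon moved from (6.1, 8.3) to (7.4, 5.2), a distance of √(1.3² + 3.1²) ≈ 3.4.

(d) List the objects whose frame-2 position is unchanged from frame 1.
the pink pentagon, the red square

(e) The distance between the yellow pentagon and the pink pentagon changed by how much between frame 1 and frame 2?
+2.1

Distance in frame 1: 1.8. Distance in frame 2: 3.9.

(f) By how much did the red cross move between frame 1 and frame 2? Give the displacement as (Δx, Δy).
(2.3, -2.5)

The red cross was at (3.4, 6.9) in frame 1 and (5.7, 4.4) in frame 2.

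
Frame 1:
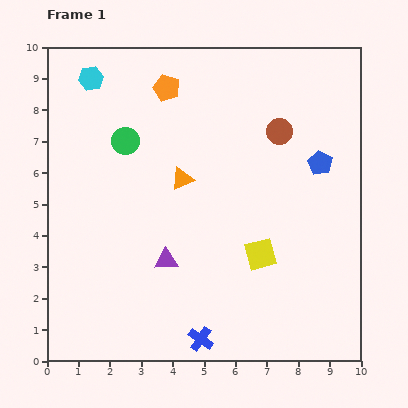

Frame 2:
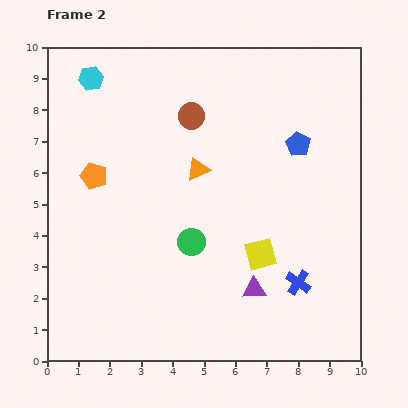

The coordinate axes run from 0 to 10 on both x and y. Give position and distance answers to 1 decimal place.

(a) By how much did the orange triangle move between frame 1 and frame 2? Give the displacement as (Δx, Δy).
(0.5, 0.3)

The orange triangle was at (4.3, 5.8) in frame 1 and (4.8, 6.1) in frame 2.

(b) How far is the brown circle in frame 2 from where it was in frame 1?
2.8

The brown circle moved from (7.4, 7.3) to (4.6, 7.8), a distance of √(2.8² + 0.5²) ≈ 2.8.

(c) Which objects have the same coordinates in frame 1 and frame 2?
the yellow square, the cyan hexagon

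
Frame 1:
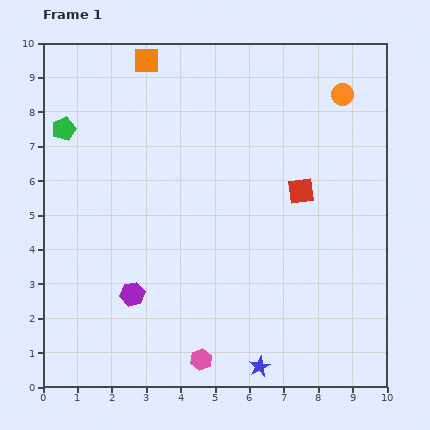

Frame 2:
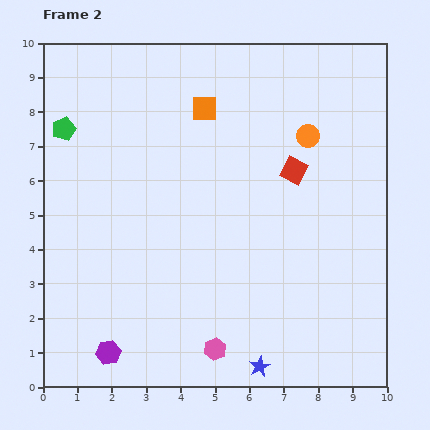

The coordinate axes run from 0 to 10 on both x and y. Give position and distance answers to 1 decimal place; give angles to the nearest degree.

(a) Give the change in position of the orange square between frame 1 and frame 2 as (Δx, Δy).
(1.7, -1.4)

The orange square was at (3.0, 9.5) in frame 1 and (4.7, 8.1) in frame 2.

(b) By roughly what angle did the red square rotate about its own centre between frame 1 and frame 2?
33° clockwise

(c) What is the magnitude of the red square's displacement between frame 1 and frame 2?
0.6

The red square moved from (7.5, 5.7) to (7.3, 6.3), a distance of √(0.2² + 0.6²) ≈ 0.6.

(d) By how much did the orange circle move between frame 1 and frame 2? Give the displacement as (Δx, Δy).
(-1.0, -1.2)

The orange circle was at (8.7, 8.5) in frame 1 and (7.7, 7.3) in frame 2.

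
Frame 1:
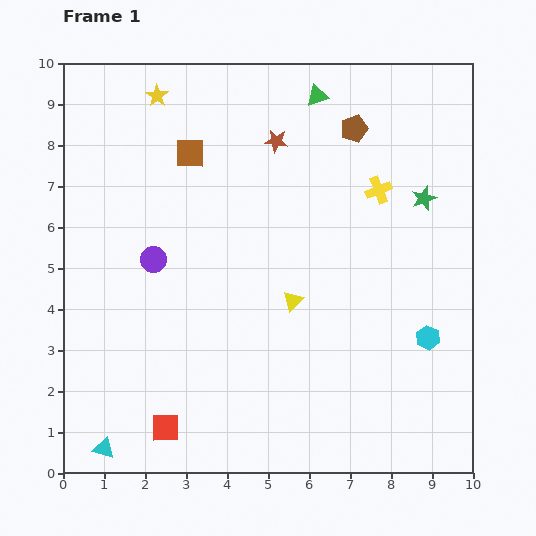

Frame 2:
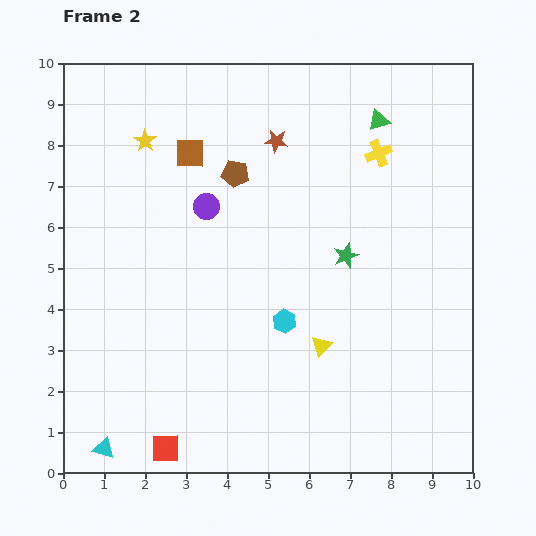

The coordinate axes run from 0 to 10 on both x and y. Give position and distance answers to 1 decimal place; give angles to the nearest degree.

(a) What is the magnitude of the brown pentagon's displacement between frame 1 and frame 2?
3.1

The brown pentagon moved from (7.1, 8.4) to (4.2, 7.3), a distance of √(2.9² + 1.1²) ≈ 3.1.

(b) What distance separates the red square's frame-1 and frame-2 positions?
0.5

The red square moved from (2.5, 1.1) to (2.5, 0.6), a distance of √(0.0² + 0.5²) ≈ 0.5.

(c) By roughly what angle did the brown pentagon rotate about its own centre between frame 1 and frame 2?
27° clockwise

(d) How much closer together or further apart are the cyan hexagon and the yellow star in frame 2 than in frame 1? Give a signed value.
-3.3

Distance in frame 1: 8.9. Distance in frame 2: 5.6.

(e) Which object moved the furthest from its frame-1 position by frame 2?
the cyan hexagon

(moved 3.5; next 3.1)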